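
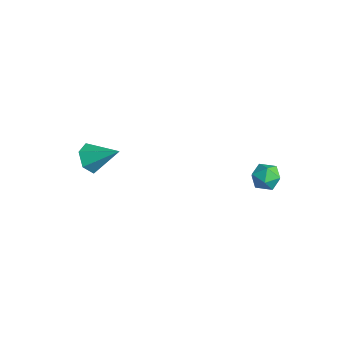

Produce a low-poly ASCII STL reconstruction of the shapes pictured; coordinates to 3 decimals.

solid 
facet normal -0.740 0.606 0.293
outer loop
vertex 2.662 2.358 2.788
vertex 2.608 1.945 3.506
vertex 3.117 2.598 3.44
endloop
endfacet
facet normal -0.291 0.946 -0.145
outer loop
vertex 2.662 2.358 2.788
vertex 3.117 2.598 3.44
vertex 3.454 2.585 2.681
endloop
endfacet
facet normal -0.272 0.589 -0.761
outer loop
vertex 2.662 2.358 2.788
vertex 3.454 2.585 2.681
vertex 3.153 1.924 2.277
endloop
endfacet
facet normal -0.709 0.028 -0.705
outer loop
vertex 2.662 2.358 2.788
vertex 3.153 1.924 2.277
vertex 2.63 1.528 2.787
endloop
endfacet
facet normal -0.998 0.039 -0.053
outer loop
vertex 2.662 2.358 2.788
vertex 2.63 1.528 2.787
vertex 2.608 1.945 3.506
endloop
endfacet
facet normal 0.361 0.921 0.144
outer loop
vertex 3.454 2.585 2.681
vertex 3.117 2.598 3.44
vertex 3.89 2.312 3.333
endloop
endfacet
facet normal -0.365 0.371 0.854
outer loop
vertex 3.117 2.598 3.44
vertex 2.608 1.945 3.506
vertex 3.367 1.916 3.843
endloop
endfacet
facet normal -0.783 -0.548 0.294
outer loop
vertex 2.608 1.945 3.506
vertex 2.63 1.528 2.787
vertex 3.066 1.255 3.439
endloop
endfacet
facet normal -0.315 -0.566 -0.762
outer loop
vertex 2.63 1.528 2.787
vertex 3.153 1.924 2.277
vertex 3.403 1.242 2.68
endloop
endfacet
facet normal 0.392 0.343 -0.854
outer loop
vertex 3.153 1.924 2.277
vertex 3.454 2.585 2.681
vertex 3.912 1.895 2.614
endloop
endfacet
facet normal 0.709 -0.028 0.705
outer loop
vertex 3.858 1.482 3.332
vertex 3.89 2.312 3.333
vertex 3.367 1.916 3.843
endloop
endfacet
facet normal 0.272 -0.589 0.761
outer loop
vertex 3.858 1.482 3.332
vertex 3.367 1.916 3.843
vertex 3.066 1.255 3.439
endloop
endfacet
facet normal 0.291 -0.946 0.145
outer loop
vertex 3.858 1.482 3.332
vertex 3.066 1.255 3.439
vertex 3.403 1.242 2.68
endloop
endfacet
facet normal 0.740 -0.606 -0.293
outer loop
vertex 3.858 1.482 3.332
vertex 3.403 1.242 2.68
vertex 3.912 1.895 2.614
endloop
endfacet
facet normal 0.998 -0.039 0.053
outer loop
vertex 3.858 1.482 3.332
vertex 3.912 1.895 2.614
vertex 3.89 2.312 3.333
endloop
endfacet
facet normal 0.315 0.566 0.762
outer loop
vertex 3.367 1.916 3.843
vertex 3.89 2.312 3.333
vertex 3.117 2.598 3.44
endloop
endfacet
facet normal -0.392 -0.343 0.854
outer loop
vertex 3.066 1.255 3.439
vertex 3.367 1.916 3.843
vertex 2.608 1.945 3.506
endloop
endfacet
facet normal -0.361 -0.921 -0.144
outer loop
vertex 3.403 1.242 2.68
vertex 3.066 1.255 3.439
vertex 2.63 1.528 2.787
endloop
endfacet
facet normal 0.365 -0.371 -0.854
outer loop
vertex 3.912 1.895 2.614
vertex 3.403 1.242 2.68
vertex 3.153 1.924 2.277
endloop
endfacet
facet normal 0.783 0.548 -0.294
outer loop
vertex 3.89 2.312 3.333
vertex 3.912 1.895 2.614
vertex 3.454 2.585 2.681
endloop
endfacet
facet normal -0.604 -0.589 -0.537
outer loop
vertex -2.967 -4.669 1.72
vertex -3.532 -3.979 1.599
vertex -2.867 -4.124 1.01
endloop
endfacet
facet normal 0.963 -0.262 -0.065
outer loop
vertex -2.967 -4.669 1.72
vertex -2.867 -4.124 1.01
vertex -2.428 -2.901 2.581
endloop
endfacet
facet normal -0.604 -0.589 -0.537
outer loop
vertex -2.867 -4.124 1.01
vertex -3.532 -3.979 1.599
vertex -3.432 -3.435 0.889
endloop
endfacet
facet normal 0.688 0.467 -0.556
outer loop
vertex -2.867 -4.124 1.01
vertex -3.432 -3.435 0.889
vertex -2.428 -2.901 2.581
endloop
endfacet
facet normal -0.603 -0.590 -0.537
outer loop
vertex -3.432 -3.435 0.889
vertex -3.532 -3.979 1.599
vertex -4.098 -3.29 1.477
endloop
endfacet
facet normal -0.038 0.959 -0.280
outer loop
vertex -3.432 -3.435 0.889
vertex -4.098 -3.29 1.477
vertex -2.428 -2.901 2.581
endloop
endfacet
facet normal -0.603 -0.590 -0.537
outer loop
vertex -4.098 -3.29 1.477
vertex -3.532 -3.979 1.599
vertex -4.198 -3.834 2.187
endloop
endfacet
facet normal -0.490 0.724 0.486
outer loop
vertex -4.098 -3.29 1.477
vertex -4.198 -3.834 2.187
vertex -2.428 -2.901 2.581
endloop
endfacet
facet normal -0.603 -0.589 -0.538
outer loop
vertex -4.198 -3.834 2.187
vertex -3.532 -3.979 1.599
vertex -3.632 -4.524 2.308
endloop
endfacet
facet normal -0.215 -0.005 0.977
outer loop
vertex -4.198 -3.834 2.187
vertex -3.632 -4.524 2.308
vertex -2.428 -2.901 2.581
endloop
endfacet
facet normal -0.604 -0.589 -0.538
outer loop
vertex -3.632 -4.524 2.308
vertex -3.532 -3.979 1.599
vertex -2.967 -4.669 1.72
endloop
endfacet
facet normal 0.511 -0.497 0.701
outer loop
vertex -3.632 -4.524 2.308
vertex -2.967 -4.669 1.72
vertex -2.428 -2.901 2.581
endloop
endfacet

endsolid


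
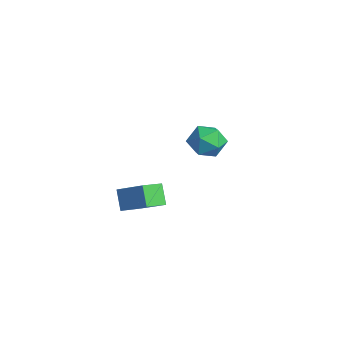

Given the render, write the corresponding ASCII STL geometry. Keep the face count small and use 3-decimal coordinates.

solid 
facet normal -0.846 0.508 -0.162
outer loop
vertex -3.483 2.454 2.123
vertex -3.959 1.818 2.617
vertex -3.593 2.565 3.046
endloop
endfacet
facet normal -0.285 0.947 -0.148
outer loop
vertex -3.483 2.454 2.123
vertex -3.593 2.565 3.046
vertex -2.767 2.751 2.648
endloop
endfacet
facet normal 0.173 0.737 -0.653
outer loop
vertex -3.483 2.454 2.123
vertex -2.767 2.751 2.648
vertex -2.622 2.119 1.973
endloop
endfacet
facet normal -0.106 0.167 -0.980
outer loop
vertex -3.483 2.454 2.123
vertex -2.622 2.119 1.973
vertex -3.359 1.542 1.954
endloop
endfacet
facet normal -0.736 0.025 -0.677
outer loop
vertex -3.483 2.454 2.123
vertex -3.359 1.542 1.954
vertex -3.959 1.818 2.617
endloop
endfacet
facet normal 0.037 0.874 0.485
outer loop
vertex -2.767 2.751 2.648
vertex -3.593 2.565 3.046
vertex -2.801 2.298 3.466
endloop
endfacet
facet normal -0.872 0.162 0.461
outer loop
vertex -3.593 2.565 3.046
vertex -3.959 1.818 2.617
vertex -3.538 1.721 3.447
endloop
endfacet
facet normal -0.694 -0.617 -0.371
outer loop
vertex -3.959 1.818 2.617
vertex -3.359 1.542 1.954
vertex -3.393 1.089 2.772
endloop
endfacet
facet normal 0.326 -0.388 -0.862
outer loop
vertex -3.359 1.542 1.954
vertex -2.622 2.119 1.973
vertex -2.567 1.275 2.374
endloop
endfacet
facet normal 0.778 0.533 -0.332
outer loop
vertex -2.622 2.119 1.973
vertex -2.767 2.751 2.648
vertex -2.201 2.022 2.803
endloop
endfacet
facet normal 0.106 -0.167 0.980
outer loop
vertex -2.677 1.386 3.297
vertex -2.801 2.298 3.466
vertex -3.538 1.721 3.447
endloop
endfacet
facet normal -0.173 -0.737 0.653
outer loop
vertex -2.677 1.386 3.297
vertex -3.538 1.721 3.447
vertex -3.393 1.089 2.772
endloop
endfacet
facet normal 0.285 -0.947 0.148
outer loop
vertex -2.677 1.386 3.297
vertex -3.393 1.089 2.772
vertex -2.567 1.275 2.374
endloop
endfacet
facet normal 0.846 -0.508 0.162
outer loop
vertex -2.677 1.386 3.297
vertex -2.567 1.275 2.374
vertex -2.201 2.022 2.803
endloop
endfacet
facet normal 0.736 -0.025 0.677
outer loop
vertex -2.677 1.386 3.297
vertex -2.201 2.022 2.803
vertex -2.801 2.298 3.466
endloop
endfacet
facet normal -0.326 0.388 0.862
outer loop
vertex -3.538 1.721 3.447
vertex -2.801 2.298 3.466
vertex -3.593 2.565 3.046
endloop
endfacet
facet normal -0.778 -0.533 0.332
outer loop
vertex -3.393 1.089 2.772
vertex -3.538 1.721 3.447
vertex -3.959 1.818 2.617
endloop
endfacet
facet normal -0.037 -0.874 -0.485
outer loop
vertex -2.567 1.275 2.374
vertex -3.393 1.089 2.772
vertex -3.359 1.542 1.954
endloop
endfacet
facet normal 0.872 -0.162 -0.461
outer loop
vertex -2.201 2.022 2.803
vertex -2.567 1.275 2.374
vertex -2.622 2.119 1.973
endloop
endfacet
facet normal 0.694 0.617 0.371
outer loop
vertex -2.801 2.298 3.466
vertex -2.201 2.022 2.803
vertex -2.767 2.751 2.648
endloop
endfacet
facet normal -0.613 0.124 0.780
outer loop
vertex 0.607 -3.888 3.902
vertex 1.725 -3.291 4.686
vertex 0.35 -2.944 3.55
endloop
endfacet
facet normal -0.750 -0.400 -0.526
outer loop
vertex 0.975 -3.069 2.754
vertex 0.607 -3.888 3.902
vertex 0.35 -2.944 3.55
endloop
endfacet
facet normal -0.613 0.123 0.780
outer loop
vertex 0.35 -2.944 3.55
vertex 1.725 -3.291 4.686
vertex 1.467 -2.347 4.334
endloop
endfacet
facet normal -0.248 0.908 -0.338
outer loop
vertex 1.467 -2.347 4.334
vertex 0.975 -3.069 2.754
vertex 0.35 -2.944 3.55
endloop
endfacet
facet normal 0.248 -0.908 0.337
outer loop
vertex 0.607 -3.888 3.902
vertex 2.35 -3.416 3.89
vertex 1.725 -3.291 4.686
endloop
endfacet
facet normal -0.750 -0.401 -0.526
outer loop
vertex 1.233 -4.013 3.106
vertex 0.607 -3.888 3.902
vertex 0.975 -3.069 2.754
endloop
endfacet
facet normal 0.248 -0.908 0.338
outer loop
vertex 1.233 -4.013 3.106
vertex 2.35 -3.416 3.89
vertex 0.607 -3.888 3.902
endloop
endfacet
facet normal 0.750 0.401 0.526
outer loop
vertex 1.725 -3.291 4.686
vertex 2.35 -3.416 3.89
vertex 1.467 -2.347 4.334
endloop
endfacet
facet normal -0.248 0.908 -0.338
outer loop
vertex 2.093 -2.472 3.538
vertex 0.975 -3.069 2.754
vertex 1.467 -2.347 4.334
endloop
endfacet
facet normal 0.750 0.401 0.527
outer loop
vertex 1.467 -2.347 4.334
vertex 2.35 -3.416 3.89
vertex 2.093 -2.472 3.538
endloop
endfacet
facet normal 0.613 -0.123 -0.780
outer loop
vertex 2.093 -2.472 3.538
vertex 1.233 -4.013 3.106
vertex 0.975 -3.069 2.754
endloop
endfacet
facet normal 0.614 -0.124 -0.780
outer loop
vertex 2.35 -3.416 3.89
vertex 1.233 -4.013 3.106
vertex 2.093 -2.472 3.538
endloop
endfacet

endsolid


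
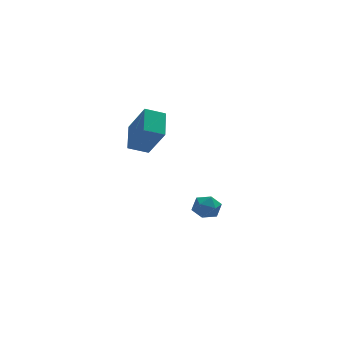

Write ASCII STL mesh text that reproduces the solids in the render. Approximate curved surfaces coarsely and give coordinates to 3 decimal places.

solid 
facet normal -0.315 0.498 -0.808
outer loop
vertex -4.355 1.585 2.189
vertex -4.037 3.102 3.001
vertex -3.266 1.584 1.763
endloop
endfacet
facet normal -0.182 -0.867 -0.464
outer loop
vertex -2.603 0.538 3.459
vertex -4.355 1.585 2.189
vertex -3.266 1.584 1.763
endloop
endfacet
facet normal -0.316 0.498 -0.808
outer loop
vertex -3.266 1.584 1.763
vertex -4.037 3.102 3.001
vertex -2.948 3.102 2.575
endloop
endfacet
facet normal 0.931 -0.000 -0.364
outer loop
vertex -2.948 3.102 2.575
vertex -2.603 0.538 3.459
vertex -3.266 1.584 1.763
endloop
endfacet
facet normal -0.931 0.000 0.364
outer loop
vertex -4.355 1.585 2.189
vertex -3.374 2.056 4.697
vertex -4.037 3.102 3.001
endloop
endfacet
facet normal -0.182 -0.867 -0.464
outer loop
vertex -3.692 0.538 3.885
vertex -4.355 1.585 2.189
vertex -2.603 0.538 3.459
endloop
endfacet
facet normal -0.931 0.000 0.364
outer loop
vertex -3.692 0.538 3.885
vertex -3.374 2.056 4.697
vertex -4.355 1.585 2.189
endloop
endfacet
facet normal 0.181 0.867 0.464
outer loop
vertex -4.037 3.102 3.001
vertex -3.374 2.056 4.697
vertex -2.948 3.102 2.575
endloop
endfacet
facet normal 0.931 -0.000 -0.364
outer loop
vertex -2.285 2.055 4.271
vertex -2.603 0.538 3.459
vertex -2.948 3.102 2.575
endloop
endfacet
facet normal 0.182 0.867 0.464
outer loop
vertex -2.948 3.102 2.575
vertex -3.374 2.056 4.697
vertex -2.285 2.055 4.271
endloop
endfacet
facet normal 0.316 -0.498 0.807
outer loop
vertex -2.285 2.055 4.271
vertex -3.692 0.538 3.885
vertex -2.603 0.538 3.459
endloop
endfacet
facet normal 0.315 -0.498 0.808
outer loop
vertex -3.374 2.056 4.697
vertex -3.692 0.538 3.885
vertex -2.285 2.055 4.271
endloop
endfacet
facet normal -0.812 0.578 0.078
outer loop
vertex -0.289 3.533 -3.399
vertex -0.778 2.831 -3.292
vertex -0.432 3.225 -2.607
endloop
endfacet
facet normal -0.233 0.920 0.316
outer loop
vertex -0.289 3.533 -3.399
vertex -0.432 3.225 -2.607
vertex 0.355 3.5 -2.827
endloop
endfacet
facet normal 0.241 0.946 -0.217
outer loop
vertex -0.289 3.533 -3.399
vertex 0.355 3.5 -2.827
vertex 0.495 3.276 -3.647
endloop
endfacet
facet normal -0.044 0.621 -0.783
outer loop
vertex -0.289 3.533 -3.399
vertex 0.495 3.276 -3.647
vertex -0.204 2.863 -3.935
endloop
endfacet
facet normal -0.696 0.393 -0.601
outer loop
vertex -0.289 3.533 -3.399
vertex -0.204 2.863 -3.935
vertex -0.778 2.831 -3.292
endloop
endfacet
facet normal 0.050 0.533 0.844
outer loop
vertex 0.355 3.5 -2.827
vertex -0.432 3.225 -2.607
vertex 0.264 2.777 -2.365
endloop
endfacet
facet normal -0.887 -0.022 0.461
outer loop
vertex -0.432 3.225 -2.607
vertex -0.778 2.831 -3.292
vertex -0.435 2.364 -2.653
endloop
endfacet
facet normal -0.699 -0.321 -0.640
outer loop
vertex -0.778 2.831 -3.292
vertex -0.204 2.863 -3.935
vertex -0.295 2.14 -3.473
endloop
endfacet
facet normal 0.356 0.049 -0.933
outer loop
vertex -0.204 2.863 -3.935
vertex 0.495 3.276 -3.647
vertex 0.492 2.415 -3.693
endloop
endfacet
facet normal 0.817 0.576 -0.018
outer loop
vertex 0.495 3.276 -3.647
vertex 0.355 3.5 -2.827
vertex 0.838 2.809 -3.008
endloop
endfacet
facet normal 0.044 -0.621 0.783
outer loop
vertex 0.349 2.107 -2.901
vertex 0.264 2.777 -2.365
vertex -0.435 2.364 -2.653
endloop
endfacet
facet normal -0.241 -0.946 0.217
outer loop
vertex 0.349 2.107 -2.901
vertex -0.435 2.364 -2.653
vertex -0.295 2.14 -3.473
endloop
endfacet
facet normal 0.233 -0.920 -0.316
outer loop
vertex 0.349 2.107 -2.901
vertex -0.295 2.14 -3.473
vertex 0.492 2.415 -3.693
endloop
endfacet
facet normal 0.812 -0.578 -0.078
outer loop
vertex 0.349 2.107 -2.901
vertex 0.492 2.415 -3.693
vertex 0.838 2.809 -3.008
endloop
endfacet
facet normal 0.696 -0.393 0.601
outer loop
vertex 0.349 2.107 -2.901
vertex 0.838 2.809 -3.008
vertex 0.264 2.777 -2.365
endloop
endfacet
facet normal -0.356 -0.049 0.933
outer loop
vertex -0.435 2.364 -2.653
vertex 0.264 2.777 -2.365
vertex -0.432 3.225 -2.607
endloop
endfacet
facet normal -0.817 -0.576 0.018
outer loop
vertex -0.295 2.14 -3.473
vertex -0.435 2.364 -2.653
vertex -0.778 2.831 -3.292
endloop
endfacet
facet normal -0.050 -0.533 -0.844
outer loop
vertex 0.492 2.415 -3.693
vertex -0.295 2.14 -3.473
vertex -0.204 2.863 -3.935
endloop
endfacet
facet normal 0.887 0.022 -0.461
outer loop
vertex 0.838 2.809 -3.008
vertex 0.492 2.415 -3.693
vertex 0.495 3.276 -3.647
endloop
endfacet
facet normal 0.699 0.321 0.640
outer loop
vertex 0.264 2.777 -2.365
vertex 0.838 2.809 -3.008
vertex 0.355 3.5 -2.827
endloop
endfacet

endsolid


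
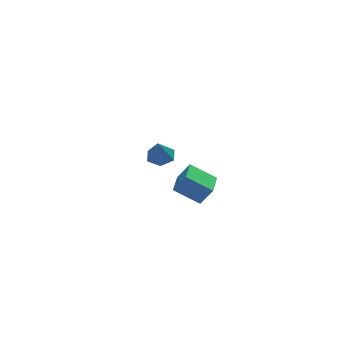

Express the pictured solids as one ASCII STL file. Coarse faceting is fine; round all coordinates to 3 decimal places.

solid 
facet normal 0.210 0.329 -0.921
outer loop
vertex 3.869 4.189 0.946
vertex 2.972 4.06 0.695
vertex 3.246 4.885 1.052
endloop
endfacet
facet normal 0.550 0.379 0.744
outer loop
vertex 3.869 4.189 0.946
vertex 3.246 4.885 1.052
vertex 2.628 3.52 2.205
endloop
endfacet
facet normal 0.211 0.328 -0.921
outer loop
vertex 3.246 4.885 1.052
vertex 2.972 4.06 0.695
vertex 2.35 4.756 0.801
endloop
endfacet
facet normal -0.286 0.691 0.664
outer loop
vertex 3.246 4.885 1.052
vertex 2.35 4.756 0.801
vertex 2.628 3.52 2.205
endloop
endfacet
facet normal 0.211 0.328 -0.921
outer loop
vertex 2.35 4.756 0.801
vertex 2.972 4.06 0.695
vertex 2.076 3.931 0.444
endloop
endfacet
facet normal -0.929 0.166 0.330
outer loop
vertex 2.35 4.756 0.801
vertex 2.076 3.931 0.444
vertex 2.628 3.52 2.205
endloop
endfacet
facet normal 0.211 0.328 -0.921
outer loop
vertex 2.076 3.931 0.444
vertex 2.972 4.06 0.695
vertex 2.698 3.234 0.338
endloop
endfacet
facet normal -0.738 -0.670 0.075
outer loop
vertex 2.076 3.931 0.444
vertex 2.698 3.234 0.338
vertex 2.628 3.52 2.205
endloop
endfacet
facet normal 0.210 0.328 -0.921
outer loop
vertex 2.698 3.234 0.338
vertex 2.972 4.06 0.695
vertex 3.595 3.364 0.589
endloop
endfacet
facet normal 0.099 -0.983 0.154
outer loop
vertex 2.698 3.234 0.338
vertex 3.595 3.364 0.589
vertex 2.628 3.52 2.205
endloop
endfacet
facet normal 0.210 0.329 -0.921
outer loop
vertex 3.595 3.364 0.589
vertex 2.972 4.06 0.695
vertex 3.869 4.189 0.946
endloop
endfacet
facet normal 0.743 -0.458 0.489
outer loop
vertex 3.595 3.364 0.589
vertex 3.869 4.189 0.946
vertex 2.628 3.52 2.205
endloop
endfacet
facet normal -0.493 0.202 -0.846
outer loop
vertex 1.302 -3.985 3.277
vertex 2.022 -2.479 3.218
vertex 2.693 -4.688 2.299
endloop
endfacet
facet normal -0.431 -0.902 0.035
outer loop
vertex 3.358 -4.961 3.442
vertex 1.302 -3.985 3.277
vertex 2.693 -4.688 2.299
endloop
endfacet
facet normal -0.493 0.202 -0.846
outer loop
vertex 2.693 -4.688 2.299
vertex 2.022 -2.479 3.218
vertex 3.413 -3.182 2.24
endloop
endfacet
facet normal 0.756 -0.382 -0.531
outer loop
vertex 3.413 -3.182 2.24
vertex 3.358 -4.961 3.442
vertex 2.693 -4.688 2.299
endloop
endfacet
facet normal -0.756 0.382 0.531
outer loop
vertex 1.302 -3.985 3.277
vertex 2.687 -2.752 4.361
vertex 2.022 -2.479 3.218
endloop
endfacet
facet normal -0.431 -0.902 0.035
outer loop
vertex 1.967 -4.258 4.42
vertex 1.302 -3.985 3.277
vertex 3.358 -4.961 3.442
endloop
endfacet
facet normal -0.756 0.382 0.531
outer loop
vertex 1.967 -4.258 4.42
vertex 2.687 -2.752 4.361
vertex 1.302 -3.985 3.277
endloop
endfacet
facet normal 0.431 0.902 -0.035
outer loop
vertex 2.022 -2.479 3.218
vertex 2.687 -2.752 4.361
vertex 3.413 -3.182 2.24
endloop
endfacet
facet normal 0.756 -0.382 -0.531
outer loop
vertex 4.078 -3.455 3.383
vertex 3.358 -4.961 3.442
vertex 3.413 -3.182 2.24
endloop
endfacet
facet normal 0.431 0.902 -0.035
outer loop
vertex 3.413 -3.182 2.24
vertex 2.687 -2.752 4.361
vertex 4.078 -3.455 3.383
endloop
endfacet
facet normal 0.493 -0.202 0.846
outer loop
vertex 4.078 -3.455 3.383
vertex 1.967 -4.258 4.42
vertex 3.358 -4.961 3.442
endloop
endfacet
facet normal 0.493 -0.202 0.846
outer loop
vertex 2.687 -2.752 4.361
vertex 1.967 -4.258 4.42
vertex 4.078 -3.455 3.383
endloop
endfacet

endsolid


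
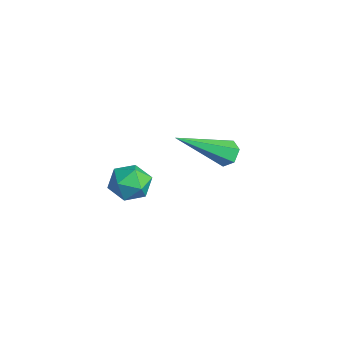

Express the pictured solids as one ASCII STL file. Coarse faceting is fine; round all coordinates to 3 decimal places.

solid 
facet normal -0.011 0.812 -0.584
outer loop
vertex -0.934 2.49 -3.145
vertex -1.223 2.242 -3.484
vertex -1.442 2.509 -3.109
endloop
endfacet
facet normal 0.080 0.413 0.907
outer loop
vertex -0.934 2.49 -3.145
vertex -1.442 2.509 -3.109
vertex -1.197 0.458 -2.196
endloop
endfacet
facet normal -0.012 0.811 -0.585
outer loop
vertex -1.442 2.509 -3.109
vertex -1.223 2.242 -3.484
vertex -1.731 2.261 -3.447
endloop
endfacet
facet normal -0.805 0.158 0.572
outer loop
vertex -1.442 2.509 -3.109
vertex -1.731 2.261 -3.447
vertex -1.197 0.458 -2.196
endloop
endfacet
facet normal -0.012 0.810 -0.586
outer loop
vertex -1.731 2.261 -3.447
vertex -1.223 2.242 -3.484
vertex -1.512 1.993 -3.822
endloop
endfacet
facet normal -0.883 -0.414 -0.220
outer loop
vertex -1.731 2.261 -3.447
vertex -1.512 1.993 -3.822
vertex -1.197 0.458 -2.196
endloop
endfacet
facet normal -0.012 0.810 -0.586
outer loop
vertex -1.512 1.993 -3.822
vertex -1.223 2.242 -3.484
vertex -1.004 1.974 -3.859
endloop
endfacet
facet normal -0.077 -0.732 -0.677
outer loop
vertex -1.512 1.993 -3.822
vertex -1.004 1.974 -3.859
vertex -1.197 0.458 -2.196
endloop
endfacet
facet normal -0.011 0.810 -0.586
outer loop
vertex -1.004 1.974 -3.859
vertex -1.223 2.242 -3.484
vertex -0.715 2.223 -3.52
endloop
endfacet
facet normal 0.810 -0.477 -0.341
outer loop
vertex -1.004 1.974 -3.859
vertex -0.715 2.223 -3.52
vertex -1.197 0.458 -2.196
endloop
endfacet
facet normal -0.011 0.812 -0.584
outer loop
vertex -0.715 2.223 -3.52
vertex -1.223 2.242 -3.484
vertex -0.934 2.49 -3.145
endloop
endfacet
facet normal 0.888 0.095 0.450
outer loop
vertex -0.715 2.223 -3.52
vertex -0.934 2.49 -3.145
vertex -1.197 0.458 -2.196
endloop
endfacet
facet normal -0.885 0.455 -0.096
outer loop
vertex 0.736 -1.361 -2.244
vertex 0.409 -1.961 -2.07
vertex 0.591 -1.501 -1.569
endloop
endfacet
facet normal -0.382 0.918 0.108
outer loop
vertex 0.736 -1.361 -2.244
vertex 0.591 -1.501 -1.569
vertex 1.214 -1.221 -1.746
endloop
endfacet
facet normal 0.135 0.913 -0.386
outer loop
vertex 0.736 -1.361 -2.244
vertex 1.214 -1.221 -1.746
vertex 1.416 -1.509 -2.356
endloop
endfacet
facet normal -0.050 0.447 -0.893
outer loop
vertex 0.736 -1.361 -2.244
vertex 1.416 -1.509 -2.356
vertex 0.918 -1.966 -2.557
endloop
endfacet
facet normal -0.681 0.164 -0.714
outer loop
vertex 0.736 -1.361 -2.244
vertex 0.918 -1.966 -2.557
vertex 0.409 -1.961 -2.07
endloop
endfacet
facet normal -0.103 0.685 0.721
outer loop
vertex 1.214 -1.221 -1.746
vertex 0.591 -1.501 -1.569
vertex 1.182 -1.734 -1.263
endloop
endfacet
facet normal -0.918 -0.064 0.392
outer loop
vertex 0.591 -1.501 -1.569
vertex 0.409 -1.961 -2.07
vertex 0.684 -2.191 -1.464
endloop
endfacet
facet normal -0.587 -0.535 -0.608
outer loop
vertex 0.409 -1.961 -2.07
vertex 0.918 -1.966 -2.557
vertex 0.886 -2.479 -2.074
endloop
endfacet
facet normal 0.434 -0.078 -0.898
outer loop
vertex 0.918 -1.966 -2.557
vertex 1.416 -1.509 -2.356
vertex 1.509 -2.199 -2.251
endloop
endfacet
facet normal 0.733 0.676 -0.076
outer loop
vertex 1.416 -1.509 -2.356
vertex 1.214 -1.221 -1.746
vertex 1.691 -1.739 -1.75
endloop
endfacet
facet normal 0.050 -0.447 0.893
outer loop
vertex 1.364 -2.339 -1.576
vertex 1.182 -1.734 -1.263
vertex 0.684 -2.191 -1.464
endloop
endfacet
facet normal -0.135 -0.913 0.386
outer loop
vertex 1.364 -2.339 -1.576
vertex 0.684 -2.191 -1.464
vertex 0.886 -2.479 -2.074
endloop
endfacet
facet normal 0.382 -0.918 -0.108
outer loop
vertex 1.364 -2.339 -1.576
vertex 0.886 -2.479 -2.074
vertex 1.509 -2.199 -2.251
endloop
endfacet
facet normal 0.885 -0.455 0.096
outer loop
vertex 1.364 -2.339 -1.576
vertex 1.509 -2.199 -2.251
vertex 1.691 -1.739 -1.75
endloop
endfacet
facet normal 0.681 -0.164 0.714
outer loop
vertex 1.364 -2.339 -1.576
vertex 1.691 -1.739 -1.75
vertex 1.182 -1.734 -1.263
endloop
endfacet
facet normal -0.434 0.078 0.898
outer loop
vertex 0.684 -2.191 -1.464
vertex 1.182 -1.734 -1.263
vertex 0.591 -1.501 -1.569
endloop
endfacet
facet normal -0.733 -0.676 0.076
outer loop
vertex 0.886 -2.479 -2.074
vertex 0.684 -2.191 -1.464
vertex 0.409 -1.961 -2.07
endloop
endfacet
facet normal 0.103 -0.685 -0.721
outer loop
vertex 1.509 -2.199 -2.251
vertex 0.886 -2.479 -2.074
vertex 0.918 -1.966 -2.557
endloop
endfacet
facet normal 0.918 0.064 -0.392
outer loop
vertex 1.691 -1.739 -1.75
vertex 1.509 -2.199 -2.251
vertex 1.416 -1.509 -2.356
endloop
endfacet
facet normal 0.587 0.535 0.608
outer loop
vertex 1.182 -1.734 -1.263
vertex 1.691 -1.739 -1.75
vertex 1.214 -1.221 -1.746
endloop
endfacet

endsolid


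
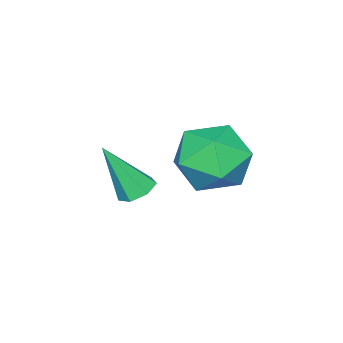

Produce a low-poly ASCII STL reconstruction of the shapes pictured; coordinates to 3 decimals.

solid 
facet normal -0.796 0.470 0.382
outer loop
vertex -1.257 0.163 2.912
vertex -1.983 -0.573 2.306
vertex -1.623 -0.863 3.412
endloop
endfacet
facet normal -0.244 0.494 0.835
outer loop
vertex -1.257 0.163 2.912
vertex -1.623 -0.863 3.412
vertex -0.484 -0.509 3.535
endloop
endfacet
facet normal 0.301 0.811 0.501
outer loop
vertex -1.257 0.163 2.912
vertex -0.484 -0.509 3.535
vertex -0.141 -0.0 2.505
endloop
endfacet
facet normal 0.086 0.984 -0.157
outer loop
vertex -1.257 0.163 2.912
vertex -0.141 -0.0 2.505
vertex -1.067 -0.04 1.746
endloop
endfacet
facet normal -0.591 0.773 -0.231
outer loop
vertex -1.257 0.163 2.912
vertex -1.067 -0.04 1.746
vertex -1.983 -0.573 2.306
endloop
endfacet
facet normal -0.051 -0.178 0.983
outer loop
vertex -0.484 -0.509 3.535
vertex -1.623 -0.863 3.412
vertex -0.733 -1.66 3.314
endloop
endfacet
facet normal -0.944 -0.216 0.251
outer loop
vertex -1.623 -0.863 3.412
vertex -1.983 -0.573 2.306
vertex -1.659 -1.7 2.555
endloop
endfacet
facet normal -0.613 0.275 -0.741
outer loop
vertex -1.983 -0.573 2.306
vertex -1.067 -0.04 1.746
vertex -1.316 -1.191 1.525
endloop
endfacet
facet normal 0.483 0.616 -0.622
outer loop
vertex -1.067 -0.04 1.746
vertex -0.141 -0.0 2.505
vertex -0.177 -0.837 1.648
endloop
endfacet
facet normal 0.831 0.337 0.443
outer loop
vertex -0.141 -0.0 2.505
vertex -0.484 -0.509 3.535
vertex 0.183 -1.127 2.754
endloop
endfacet
facet normal -0.086 -0.984 0.157
outer loop
vertex -0.543 -1.863 2.148
vertex -0.733 -1.66 3.314
vertex -1.659 -1.7 2.555
endloop
endfacet
facet normal -0.301 -0.811 -0.501
outer loop
vertex -0.543 -1.863 2.148
vertex -1.659 -1.7 2.555
vertex -1.316 -1.191 1.525
endloop
endfacet
facet normal 0.244 -0.494 -0.835
outer loop
vertex -0.543 -1.863 2.148
vertex -1.316 -1.191 1.525
vertex -0.177 -0.837 1.648
endloop
endfacet
facet normal 0.796 -0.470 -0.382
outer loop
vertex -0.543 -1.863 2.148
vertex -0.177 -0.837 1.648
vertex 0.183 -1.127 2.754
endloop
endfacet
facet normal 0.591 -0.773 0.231
outer loop
vertex -0.543 -1.863 2.148
vertex 0.183 -1.127 2.754
vertex -0.733 -1.66 3.314
endloop
endfacet
facet normal -0.483 -0.616 0.622
outer loop
vertex -1.659 -1.7 2.555
vertex -0.733 -1.66 3.314
vertex -1.623 -0.863 3.412
endloop
endfacet
facet normal -0.831 -0.337 -0.443
outer loop
vertex -1.316 -1.191 1.525
vertex -1.659 -1.7 2.555
vertex -1.983 -0.573 2.306
endloop
endfacet
facet normal 0.051 0.178 -0.983
outer loop
vertex -0.177 -0.837 1.648
vertex -1.316 -1.191 1.525
vertex -1.067 -0.04 1.746
endloop
endfacet
facet normal 0.944 0.216 -0.251
outer loop
vertex 0.183 -1.127 2.754
vertex -0.177 -0.837 1.648
vertex -0.141 -0.0 2.505
endloop
endfacet
facet normal 0.613 -0.275 0.741
outer loop
vertex -0.733 -1.66 3.314
vertex 0.183 -1.127 2.754
vertex -0.484 -0.509 3.535
endloop
endfacet
facet normal -0.267 0.420 -0.867
outer loop
vertex -0.427 -3.26 0.016
vertex -1.002 -3.481 0.086
vertex -0.77 -2.939 0.277
endloop
endfacet
facet normal 0.768 0.536 0.350
outer loop
vertex -0.427 -3.26 0.016
vertex -0.77 -2.939 0.277
vertex -0.498 -4.279 1.734
endloop
endfacet
facet normal -0.266 0.420 -0.868
outer loop
vertex -0.77 -2.939 0.277
vertex -1.002 -3.481 0.086
vertex -1.288 -3.025 0.394
endloop
endfacet
facet normal 0.030 0.738 0.674
outer loop
vertex -0.77 -2.939 0.277
vertex -1.288 -3.025 0.394
vertex -0.498 -4.279 1.734
endloop
endfacet
facet normal -0.264 0.420 -0.868
outer loop
vertex -1.288 -3.025 0.394
vertex -1.002 -3.481 0.086
vertex -1.591 -3.455 0.278
endloop
endfacet
facet normal -0.677 0.295 0.675
outer loop
vertex -1.288 -3.025 0.394
vertex -1.591 -3.455 0.278
vertex -0.498 -4.279 1.734
endloop
endfacet
facet normal -0.265 0.420 -0.868
outer loop
vertex -1.591 -3.455 0.278
vertex -1.002 -3.481 0.086
vertex -1.45 -3.904 0.018
endloop
endfacet
facet normal -0.815 -0.460 0.352
outer loop
vertex -1.591 -3.455 0.278
vertex -1.45 -3.904 0.018
vertex -0.498 -4.279 1.734
endloop
endfacet
facet normal -0.266 0.421 -0.867
outer loop
vertex -1.45 -3.904 0.018
vertex -1.002 -3.481 0.086
vertex -0.972 -4.035 -0.192
endloop
endfacet
facet normal -0.285 -0.957 -0.051
outer loop
vertex -1.45 -3.904 0.018
vertex -0.972 -4.035 -0.192
vertex -0.498 -4.279 1.734
endloop
endfacet
facet normal -0.265 0.421 -0.867
outer loop
vertex -0.972 -4.035 -0.192
vertex -1.002 -3.481 0.086
vertex -0.517 -3.748 -0.192
endloop
endfacet
facet normal 0.519 -0.823 -0.232
outer loop
vertex -0.972 -4.035 -0.192
vertex -0.517 -3.748 -0.192
vertex -0.498 -4.279 1.734
endloop
endfacet
facet normal -0.267 0.419 -0.868
outer loop
vertex -0.517 -3.748 -0.192
vertex -1.002 -3.481 0.086
vertex -0.427 -3.26 0.016
endloop
endfacet
facet normal 0.986 -0.159 -0.054
outer loop
vertex -0.517 -3.748 -0.192
vertex -0.427 -3.26 0.016
vertex -0.498 -4.279 1.734
endloop
endfacet

endsolid


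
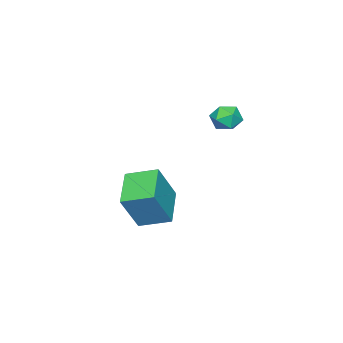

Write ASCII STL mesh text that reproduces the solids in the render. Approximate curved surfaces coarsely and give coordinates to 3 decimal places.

solid 
facet normal -0.803 0.563 0.196
outer loop
vertex 1.623 1.935 0.415
vertex 1.234 1.403 0.348
vertex 1.486 1.556 0.941
endloop
endfacet
facet normal -0.228 0.817 0.530
outer loop
vertex 1.623 1.935 0.415
vertex 1.486 1.556 0.941
vertex 2.1 1.786 0.85
endloop
endfacet
facet normal 0.268 0.963 0.036
outer loop
vertex 1.623 1.935 0.415
vertex 2.1 1.786 0.85
vertex 2.228 1.775 0.2
endloop
endfacet
facet normal -0.004 0.797 -0.603
outer loop
vertex 1.623 1.935 0.415
vertex 2.228 1.775 0.2
vertex 1.693 1.538 -0.11
endloop
endfacet
facet normal -0.665 0.550 -0.505
outer loop
vertex 1.623 1.935 0.415
vertex 1.693 1.538 -0.11
vertex 1.234 1.403 0.348
endloop
endfacet
facet normal 0.028 0.301 0.953
outer loop
vertex 2.1 1.786 0.85
vertex 1.486 1.556 0.941
vertex 2.007 1.162 1.05
endloop
endfacet
facet normal -0.904 -0.111 0.413
outer loop
vertex 1.486 1.556 0.941
vertex 1.234 1.403 0.348
vertex 1.472 0.925 0.74
endloop
endfacet
facet normal -0.681 -0.129 -0.721
outer loop
vertex 1.234 1.403 0.348
vertex 1.693 1.538 -0.11
vertex 1.6 0.914 0.09
endloop
endfacet
facet normal 0.390 0.272 -0.880
outer loop
vertex 1.693 1.538 -0.11
vertex 2.228 1.775 0.2
vertex 2.214 1.144 -0.001
endloop
endfacet
facet normal 0.828 0.539 0.154
outer loop
vertex 2.228 1.775 0.2
vertex 2.1 1.786 0.85
vertex 2.466 1.297 0.592
endloop
endfacet
facet normal 0.004 -0.797 0.603
outer loop
vertex 2.077 0.765 0.525
vertex 2.007 1.162 1.05
vertex 1.472 0.925 0.74
endloop
endfacet
facet normal -0.268 -0.963 -0.036
outer loop
vertex 2.077 0.765 0.525
vertex 1.472 0.925 0.74
vertex 1.6 0.914 0.09
endloop
endfacet
facet normal 0.228 -0.817 -0.530
outer loop
vertex 2.077 0.765 0.525
vertex 1.6 0.914 0.09
vertex 2.214 1.144 -0.001
endloop
endfacet
facet normal 0.803 -0.563 -0.196
outer loop
vertex 2.077 0.765 0.525
vertex 2.214 1.144 -0.001
vertex 2.466 1.297 0.592
endloop
endfacet
facet normal 0.665 -0.550 0.505
outer loop
vertex 2.077 0.765 0.525
vertex 2.466 1.297 0.592
vertex 2.007 1.162 1.05
endloop
endfacet
facet normal -0.390 -0.272 0.880
outer loop
vertex 1.472 0.925 0.74
vertex 2.007 1.162 1.05
vertex 1.486 1.556 0.941
endloop
endfacet
facet normal -0.828 -0.539 -0.154
outer loop
vertex 1.6 0.914 0.09
vertex 1.472 0.925 0.74
vertex 1.234 1.403 0.348
endloop
endfacet
facet normal -0.028 -0.301 -0.953
outer loop
vertex 2.214 1.144 -0.001
vertex 1.6 0.914 0.09
vertex 1.693 1.538 -0.11
endloop
endfacet
facet normal 0.904 0.111 -0.413
outer loop
vertex 2.466 1.297 0.592
vertex 2.214 1.144 -0.001
vertex 2.228 1.775 0.2
endloop
endfacet
facet normal 0.681 0.129 0.721
outer loop
vertex 2.007 1.162 1.05
vertex 2.466 1.297 0.592
vertex 2.1 1.786 0.85
endloop
endfacet
facet normal -0.817 -0.429 0.387
outer loop
vertex 3.257 -2.15 -2.812
vertex 2.817 -0.957 -2.419
vertex 2.391 -1.942 -4.411
endloop
endfacet
facet normal 0.330 -0.897 -0.295
outer loop
vertex 3.763 -1.223 -5.061
vertex 3.257 -2.15 -2.812
vertex 2.391 -1.942 -4.411
endloop
endfacet
facet normal -0.816 -0.429 0.387
outer loop
vertex 2.391 -1.942 -4.411
vertex 2.817 -0.957 -2.419
vertex 1.951 -0.75 -4.018
endloop
endfacet
facet normal -0.473 0.113 -0.874
outer loop
vertex 1.951 -0.75 -4.018
vertex 3.763 -1.223 -5.061
vertex 2.391 -1.942 -4.411
endloop
endfacet
facet normal 0.473 -0.113 0.874
outer loop
vertex 3.257 -2.15 -2.812
vertex 4.189 -0.238 -3.069
vertex 2.817 -0.957 -2.419
endloop
endfacet
facet normal 0.331 -0.896 -0.295
outer loop
vertex 4.629 -1.43 -3.462
vertex 3.257 -2.15 -2.812
vertex 3.763 -1.223 -5.061
endloop
endfacet
facet normal 0.473 -0.113 0.874
outer loop
vertex 4.629 -1.43 -3.462
vertex 4.189 -0.238 -3.069
vertex 3.257 -2.15 -2.812
endloop
endfacet
facet normal -0.330 0.897 0.295
outer loop
vertex 2.817 -0.957 -2.419
vertex 4.189 -0.238 -3.069
vertex 1.951 -0.75 -4.018
endloop
endfacet
facet normal -0.473 0.113 -0.874
outer loop
vertex 3.323 -0.03 -4.668
vertex 3.763 -1.223 -5.061
vertex 1.951 -0.75 -4.018
endloop
endfacet
facet normal -0.330 0.896 0.296
outer loop
vertex 1.951 -0.75 -4.018
vertex 4.189 -0.238 -3.069
vertex 3.323 -0.03 -4.668
endloop
endfacet
facet normal 0.817 0.429 -0.387
outer loop
vertex 3.323 -0.03 -4.668
vertex 4.629 -1.43 -3.462
vertex 3.763 -1.223 -5.061
endloop
endfacet
facet normal 0.817 0.429 -0.386
outer loop
vertex 4.189 -0.238 -3.069
vertex 4.629 -1.43 -3.462
vertex 3.323 -0.03 -4.668
endloop
endfacet

endsolid


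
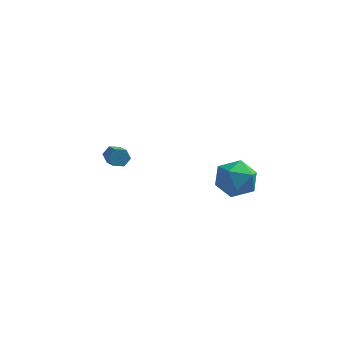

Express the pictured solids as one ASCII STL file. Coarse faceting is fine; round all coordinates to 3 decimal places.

solid 
facet normal -0.398 0.690 0.604
outer loop
vertex 2.934 -1.344 0.912
vertex 2.216 -2.222 1.442
vertex 3.35 -1.976 1.909
endloop
endfacet
facet normal 0.273 0.860 0.431
outer loop
vertex 2.934 -1.344 0.912
vertex 3.35 -1.976 1.909
vertex 4.12 -1.74 0.951
endloop
endfacet
facet normal 0.312 0.908 -0.280
outer loop
vertex 2.934 -1.344 0.912
vertex 4.12 -1.74 0.951
vertex 3.461 -1.84 -0.108
endloop
endfacet
facet normal -0.335 0.767 -0.546
outer loop
vertex 2.934 -1.344 0.912
vertex 3.461 -1.84 -0.108
vertex 2.285 -2.138 0.195
endloop
endfacet
facet normal -0.774 0.633 -0.000
outer loop
vertex 2.934 -1.344 0.912
vertex 2.285 -2.138 0.195
vertex 2.216 -2.222 1.442
endloop
endfacet
facet normal 0.696 0.325 0.640
outer loop
vertex 4.12 -1.74 0.951
vertex 3.35 -1.976 1.909
vertex 4.135 -2.862 1.505
endloop
endfacet
facet normal -0.390 0.050 0.920
outer loop
vertex 3.35 -1.976 1.909
vertex 2.216 -2.222 1.442
vertex 2.959 -3.16 1.808
endloop
endfacet
facet normal -0.997 -0.042 -0.058
outer loop
vertex 2.216 -2.222 1.442
vertex 2.285 -2.138 0.195
vertex 2.3 -3.26 0.749
endloop
endfacet
facet normal -0.287 0.175 -0.942
outer loop
vertex 2.285 -2.138 0.195
vertex 3.461 -1.84 -0.108
vertex 3.07 -3.024 -0.209
endloop
endfacet
facet normal 0.760 0.402 -0.511
outer loop
vertex 3.461 -1.84 -0.108
vertex 4.12 -1.74 0.951
vertex 4.204 -2.778 0.258
endloop
endfacet
facet normal 0.335 -0.767 0.546
outer loop
vertex 3.486 -3.656 0.788
vertex 4.135 -2.862 1.505
vertex 2.959 -3.16 1.808
endloop
endfacet
facet normal -0.312 -0.908 0.280
outer loop
vertex 3.486 -3.656 0.788
vertex 2.959 -3.16 1.808
vertex 2.3 -3.26 0.749
endloop
endfacet
facet normal -0.273 -0.860 -0.431
outer loop
vertex 3.486 -3.656 0.788
vertex 2.3 -3.26 0.749
vertex 3.07 -3.024 -0.209
endloop
endfacet
facet normal 0.398 -0.690 -0.604
outer loop
vertex 3.486 -3.656 0.788
vertex 3.07 -3.024 -0.209
vertex 4.204 -2.778 0.258
endloop
endfacet
facet normal 0.774 -0.633 0.000
outer loop
vertex 3.486 -3.656 0.788
vertex 4.204 -2.778 0.258
vertex 4.135 -2.862 1.505
endloop
endfacet
facet normal 0.287 -0.175 0.942
outer loop
vertex 2.959 -3.16 1.808
vertex 4.135 -2.862 1.505
vertex 3.35 -1.976 1.909
endloop
endfacet
facet normal -0.760 -0.402 0.511
outer loop
vertex 2.3 -3.26 0.749
vertex 2.959 -3.16 1.808
vertex 2.216 -2.222 1.442
endloop
endfacet
facet normal -0.696 -0.325 -0.640
outer loop
vertex 3.07 -3.024 -0.209
vertex 2.3 -3.26 0.749
vertex 2.285 -2.138 0.195
endloop
endfacet
facet normal 0.390 -0.050 -0.920
outer loop
vertex 4.204 -2.778 0.258
vertex 3.07 -3.024 -0.209
vertex 3.461 -1.84 -0.108
endloop
endfacet
facet normal 0.997 0.042 0.058
outer loop
vertex 4.135 -2.862 1.505
vertex 4.204 -2.778 0.258
vertex 4.12 -1.74 0.951
endloop
endfacet
facet normal -0.472 0.790 -0.392
outer loop
vertex -3.576 0.455 0.3
vertex -3.852 0.09 -0.103
vertex -4.114 0.201 0.437
endloop
endfacet
facet normal 0.014 0.451 0.892
outer loop
vertex -3.576 0.455 0.3
vertex -4.114 0.201 0.437
vertex -2.991 -0.525 0.786
endloop
endfacet
facet normal 0.015 0.452 0.892
outer loop
vertex -2.991 -0.525 0.786
vertex -4.114 0.201 0.437
vertex -3.529 -0.778 0.923
endloop
endfacet
facet normal 0.471 -0.790 0.392
outer loop
vertex -2.991 -0.525 0.786
vertex -3.529 -0.778 0.923
vertex -3.268 -0.89 0.383
endloop
endfacet
facet normal -0.471 0.790 -0.391
outer loop
vertex -4.114 0.201 0.437
vertex -3.852 0.09 -0.103
vertex -4.39 -0.163 0.034
endloop
endfacet
facet normal -0.757 -0.135 0.640
outer loop
vertex -4.114 0.201 0.437
vertex -4.39 -0.163 0.034
vertex -3.529 -0.778 0.923
endloop
endfacet
facet normal -0.757 -0.134 0.640
outer loop
vertex -3.529 -0.778 0.923
vertex -4.39 -0.163 0.034
vertex -3.806 -1.143 0.519
endloop
endfacet
facet normal 0.471 -0.791 0.392
outer loop
vertex -3.529 -0.778 0.923
vertex -3.806 -1.143 0.519
vertex -3.268 -0.89 0.383
endloop
endfacet
facet normal -0.471 0.790 -0.392
outer loop
vertex -4.39 -0.163 0.034
vertex -3.852 0.09 -0.103
vertex -4.129 -0.275 -0.506
endloop
endfacet
facet normal -0.772 -0.584 -0.252
outer loop
vertex -4.39 -0.163 0.034
vertex -4.129 -0.275 -0.506
vertex -3.806 -1.143 0.519
endloop
endfacet
facet normal -0.770 -0.585 -0.253
outer loop
vertex -3.806 -1.143 0.519
vertex -4.129 -0.275 -0.506
vertex -3.544 -1.255 -0.02
endloop
endfacet
facet normal 0.471 -0.790 0.393
outer loop
vertex -3.806 -1.143 0.519
vertex -3.544 -1.255 -0.02
vertex -3.268 -0.89 0.383
endloop
endfacet
facet normal -0.471 0.790 -0.392
outer loop
vertex -4.129 -0.275 -0.506
vertex -3.852 0.09 -0.103
vertex -3.591 -0.022 -0.643
endloop
endfacet
facet normal -0.015 -0.451 -0.892
outer loop
vertex -4.129 -0.275 -0.506
vertex -3.591 -0.022 -0.643
vertex -3.544 -1.255 -0.02
endloop
endfacet
facet normal -0.014 -0.451 -0.892
outer loop
vertex -3.544 -1.255 -0.02
vertex -3.591 -0.022 -0.643
vertex -3.006 -1.001 -0.157
endloop
endfacet
facet normal 0.472 -0.790 0.392
outer loop
vertex -3.544 -1.255 -0.02
vertex -3.006 -1.001 -0.157
vertex -3.268 -0.89 0.383
endloop
endfacet
facet normal -0.471 0.791 -0.392
outer loop
vertex -3.591 -0.022 -0.643
vertex -3.852 0.09 -0.103
vertex -3.314 0.343 -0.239
endloop
endfacet
facet normal 0.757 0.134 -0.640
outer loop
vertex -3.591 -0.022 -0.643
vertex -3.314 0.343 -0.239
vertex -3.006 -1.001 -0.157
endloop
endfacet
facet normal 0.757 0.134 -0.640
outer loop
vertex -3.006 -1.001 -0.157
vertex -3.314 0.343 -0.239
vertex -2.73 -0.637 0.246
endloop
endfacet
facet normal 0.471 -0.790 0.391
outer loop
vertex -3.006 -1.001 -0.157
vertex -2.73 -0.637 0.246
vertex -3.268 -0.89 0.383
endloop
endfacet
facet normal -0.471 0.790 -0.393
outer loop
vertex -3.314 0.343 -0.239
vertex -3.852 0.09 -0.103
vertex -3.576 0.455 0.3
endloop
endfacet
facet normal 0.771 0.585 0.253
outer loop
vertex -3.314 0.343 -0.239
vertex -3.576 0.455 0.3
vertex -2.73 -0.637 0.246
endloop
endfacet
facet normal 0.771 0.585 0.251
outer loop
vertex -2.73 -0.637 0.246
vertex -3.576 0.455 0.3
vertex -2.991 -0.525 0.786
endloop
endfacet
facet normal 0.471 -0.790 0.392
outer loop
vertex -2.73 -0.637 0.246
vertex -2.991 -0.525 0.786
vertex -3.268 -0.89 0.383
endloop
endfacet

endsolid


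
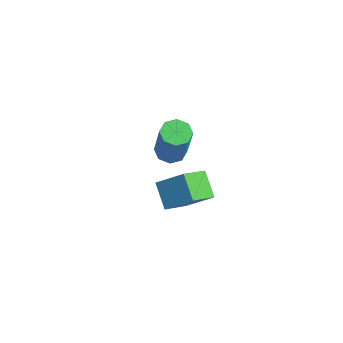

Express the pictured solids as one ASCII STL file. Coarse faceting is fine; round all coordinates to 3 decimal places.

solid 
facet normal -0.365 0.097 -0.926
outer loop
vertex -1.197 0.214 -0.703
vertex -1.721 0.553 -0.461
vertex -1.111 0.719 -0.684
endloop
endfacet
facet normal 0.916 -0.142 -0.376
outer loop
vertex -1.197 0.214 -0.703
vertex -1.111 0.719 -0.684
vertex -0.415 0.007 1.278
endloop
endfacet
facet normal 0.916 -0.142 -0.376
outer loop
vertex -0.415 0.007 1.278
vertex -1.111 0.719 -0.684
vertex -0.329 0.512 1.297
endloop
endfacet
facet normal 0.366 -0.097 0.925
outer loop
vertex -0.415 0.007 1.278
vertex -0.329 0.512 1.297
vertex -0.939 0.347 1.521
endloop
endfacet
facet normal -0.365 0.097 -0.926
outer loop
vertex -1.111 0.719 -0.684
vertex -1.721 0.553 -0.461
vertex -1.383 1.127 -0.534
endloop
endfacet
facet normal 0.765 0.598 -0.239
outer loop
vertex -1.111 0.719 -0.684
vertex -1.383 1.127 -0.534
vertex -0.329 0.512 1.297
endloop
endfacet
facet normal 0.765 0.597 -0.240
outer loop
vertex -0.329 0.512 1.297
vertex -1.383 1.127 -0.534
vertex -0.601 0.921 1.447
endloop
endfacet
facet normal 0.366 -0.096 0.926
outer loop
vertex -0.329 0.512 1.297
vertex -0.601 0.921 1.447
vertex -0.939 0.347 1.521
endloop
endfacet
facet normal -0.365 0.097 -0.926
outer loop
vertex -1.383 1.127 -0.534
vertex -1.721 0.553 -0.461
vertex -1.853 1.199 -0.341
endloop
endfacet
facet normal 0.166 0.985 0.037
outer loop
vertex -1.383 1.127 -0.534
vertex -1.853 1.199 -0.341
vertex -0.601 0.921 1.447
endloop
endfacet
facet normal 0.166 0.985 0.037
outer loop
vertex -0.601 0.921 1.447
vertex -1.853 1.199 -0.341
vertex -1.071 0.993 1.64
endloop
endfacet
facet normal 0.366 -0.096 0.926
outer loop
vertex -0.601 0.921 1.447
vertex -1.071 0.993 1.64
vertex -0.939 0.347 1.521
endloop
endfacet
facet normal -0.366 0.097 -0.925
outer loop
vertex -1.853 1.199 -0.341
vertex -1.721 0.553 -0.461
vertex -2.245 0.893 -0.218
endloop
endfacet
facet normal -0.530 0.796 0.292
outer loop
vertex -1.853 1.199 -0.341
vertex -2.245 0.893 -0.218
vertex -1.071 0.993 1.64
endloop
endfacet
facet normal -0.531 0.795 0.293
outer loop
vertex -1.071 0.993 1.64
vertex -2.245 0.893 -0.218
vertex -1.463 0.686 1.763
endloop
endfacet
facet normal 0.366 -0.096 0.926
outer loop
vertex -1.071 0.993 1.64
vertex -1.463 0.686 1.763
vertex -0.939 0.347 1.521
endloop
endfacet
facet normal -0.366 0.097 -0.925
outer loop
vertex -2.245 0.893 -0.218
vertex -1.721 0.553 -0.461
vertex -2.331 0.388 -0.237
endloop
endfacet
facet normal -0.916 0.142 0.376
outer loop
vertex -2.245 0.893 -0.218
vertex -2.331 0.388 -0.237
vertex -1.463 0.686 1.763
endloop
endfacet
facet normal -0.916 0.142 0.376
outer loop
vertex -1.463 0.686 1.763
vertex -2.331 0.388 -0.237
vertex -1.549 0.181 1.744
endloop
endfacet
facet normal 0.365 -0.097 0.926
outer loop
vertex -1.463 0.686 1.763
vertex -1.549 0.181 1.744
vertex -0.939 0.347 1.521
endloop
endfacet
facet normal -0.366 0.096 -0.926
outer loop
vertex -2.331 0.388 -0.237
vertex -1.721 0.553 -0.461
vertex -2.059 -0.021 -0.387
endloop
endfacet
facet normal -0.766 -0.597 0.240
outer loop
vertex -2.331 0.388 -0.237
vertex -2.059 -0.021 -0.387
vertex -1.549 0.181 1.744
endloop
endfacet
facet normal -0.765 -0.598 0.240
outer loop
vertex -1.549 0.181 1.744
vertex -2.059 -0.021 -0.387
vertex -1.277 -0.227 1.594
endloop
endfacet
facet normal 0.365 -0.097 0.926
outer loop
vertex -1.549 0.181 1.744
vertex -1.277 -0.227 1.594
vertex -0.939 0.347 1.521
endloop
endfacet
facet normal -0.366 0.096 -0.926
outer loop
vertex -2.059 -0.021 -0.387
vertex -1.721 0.553 -0.461
vertex -1.589 -0.093 -0.58
endloop
endfacet
facet normal -0.166 -0.985 -0.037
outer loop
vertex -2.059 -0.021 -0.387
vertex -1.589 -0.093 -0.58
vertex -1.277 -0.227 1.594
endloop
endfacet
facet normal -0.166 -0.985 -0.037
outer loop
vertex -1.277 -0.227 1.594
vertex -1.589 -0.093 -0.58
vertex -0.807 -0.299 1.401
endloop
endfacet
facet normal 0.365 -0.097 0.926
outer loop
vertex -1.277 -0.227 1.594
vertex -0.807 -0.299 1.401
vertex -0.939 0.347 1.521
endloop
endfacet
facet normal -0.366 0.096 -0.926
outer loop
vertex -1.589 -0.093 -0.58
vertex -1.721 0.553 -0.461
vertex -1.197 0.214 -0.703
endloop
endfacet
facet normal 0.531 -0.795 -0.292
outer loop
vertex -1.589 -0.093 -0.58
vertex -1.197 0.214 -0.703
vertex -0.807 -0.299 1.401
endloop
endfacet
facet normal 0.530 -0.796 -0.292
outer loop
vertex -0.807 -0.299 1.401
vertex -1.197 0.214 -0.703
vertex -0.415 0.007 1.278
endloop
endfacet
facet normal 0.366 -0.097 0.925
outer loop
vertex -0.807 -0.299 1.401
vertex -0.415 0.007 1.278
vertex -0.939 0.347 1.521
endloop
endfacet
facet normal -0.790 0.142 0.596
outer loop
vertex 2.394 -2.551 2.757
vertex 3.162 -1.809 3.599
vertex 2.069 -1.42 2.056
endloop
endfacet
facet normal -0.565 -0.546 -0.619
outer loop
vertex 3.018 -1.591 1.341
vertex 2.394 -2.551 2.757
vertex 2.069 -1.42 2.056
endloop
endfacet
facet normal -0.790 0.142 0.596
outer loop
vertex 2.069 -1.42 2.056
vertex 3.162 -1.809 3.599
vertex 2.837 -0.678 2.898
endloop
endfacet
facet normal -0.237 0.826 -0.512
outer loop
vertex 2.837 -0.678 2.898
vertex 3.018 -1.591 1.341
vertex 2.069 -1.42 2.056
endloop
endfacet
facet normal 0.237 -0.826 0.512
outer loop
vertex 2.394 -2.551 2.757
vertex 4.111 -1.98 2.884
vertex 3.162 -1.809 3.599
endloop
endfacet
facet normal -0.565 -0.546 -0.619
outer loop
vertex 3.343 -2.722 2.042
vertex 2.394 -2.551 2.757
vertex 3.018 -1.591 1.341
endloop
endfacet
facet normal 0.237 -0.826 0.512
outer loop
vertex 3.343 -2.722 2.042
vertex 4.111 -1.98 2.884
vertex 2.394 -2.551 2.757
endloop
endfacet
facet normal 0.565 0.546 0.619
outer loop
vertex 3.162 -1.809 3.599
vertex 4.111 -1.98 2.884
vertex 2.837 -0.678 2.898
endloop
endfacet
facet normal -0.237 0.826 -0.512
outer loop
vertex 3.786 -0.849 2.183
vertex 3.018 -1.591 1.341
vertex 2.837 -0.678 2.898
endloop
endfacet
facet normal 0.565 0.546 0.619
outer loop
vertex 2.837 -0.678 2.898
vertex 4.111 -1.98 2.884
vertex 3.786 -0.849 2.183
endloop
endfacet
facet normal 0.790 -0.142 -0.596
outer loop
vertex 3.786 -0.849 2.183
vertex 3.343 -2.722 2.042
vertex 3.018 -1.591 1.341
endloop
endfacet
facet normal 0.790 -0.142 -0.596
outer loop
vertex 4.111 -1.98 2.884
vertex 3.343 -2.722 2.042
vertex 3.786 -0.849 2.183
endloop
endfacet

endsolid


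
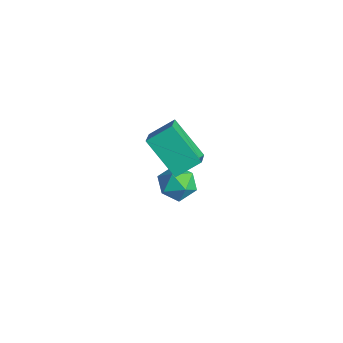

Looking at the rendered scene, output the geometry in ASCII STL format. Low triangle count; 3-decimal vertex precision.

solid 
facet normal -0.716 -0.245 0.654
outer loop
vertex 0.931 0.555 4.479
vertex 1.174 1.699 5.174
vertex -0.061 1.264 3.659
endloop
endfacet
facet normal -0.179 -0.841 -0.511
outer loop
vertex 1.506 1.801 2.226
vertex 0.931 0.555 4.479
vertex -0.061 1.264 3.659
endloop
endfacet
facet normal -0.716 -0.245 0.654
outer loop
vertex -0.061 1.264 3.659
vertex 1.174 1.699 5.174
vertex 0.182 2.408 4.353
endloop
endfacet
facet normal -0.675 0.482 -0.558
outer loop
vertex 0.182 2.408 4.353
vertex 1.506 1.801 2.226
vertex -0.061 1.264 3.659
endloop
endfacet
facet normal 0.675 -0.482 0.558
outer loop
vertex 0.931 0.555 4.479
vertex 2.741 2.236 3.741
vertex 1.174 1.699 5.174
endloop
endfacet
facet normal -0.178 -0.841 -0.511
outer loop
vertex 2.498 1.092 3.047
vertex 0.931 0.555 4.479
vertex 1.506 1.801 2.226
endloop
endfacet
facet normal 0.675 -0.482 0.558
outer loop
vertex 2.498 1.092 3.047
vertex 2.741 2.236 3.741
vertex 0.931 0.555 4.479
endloop
endfacet
facet normal 0.179 0.841 0.511
outer loop
vertex 1.174 1.699 5.174
vertex 2.741 2.236 3.741
vertex 0.182 2.408 4.353
endloop
endfacet
facet normal -0.675 0.482 -0.558
outer loop
vertex 1.749 2.945 2.921
vertex 1.506 1.801 2.226
vertex 0.182 2.408 4.353
endloop
endfacet
facet normal 0.179 0.841 0.511
outer loop
vertex 0.182 2.408 4.353
vertex 2.741 2.236 3.741
vertex 1.749 2.945 2.921
endloop
endfacet
facet normal 0.716 0.245 -0.654
outer loop
vertex 1.749 2.945 2.921
vertex 2.498 1.092 3.047
vertex 1.506 1.801 2.226
endloop
endfacet
facet normal 0.716 0.245 -0.654
outer loop
vertex 2.741 2.236 3.741
vertex 2.498 1.092 3.047
vertex 1.749 2.945 2.921
endloop
endfacet
facet normal -0.182 0.300 0.936
outer loop
vertex -0.113 3.49 -0.559
vertex -1.044 3.134 -0.626
vertex -0.307 2.546 -0.294
endloop
endfacet
facet normal 0.507 0.135 0.852
outer loop
vertex -0.113 3.49 -0.559
vertex -0.307 2.546 -0.294
vertex 0.517 2.759 -0.818
endloop
endfacet
facet normal 0.770 0.546 0.332
outer loop
vertex -0.113 3.49 -0.559
vertex 0.517 2.759 -0.818
vertex 0.29 3.477 -1.473
endloop
endfacet
facet normal 0.244 0.965 0.094
outer loop
vertex -0.113 3.49 -0.559
vertex 0.29 3.477 -1.473
vertex -0.675 3.709 -1.355
endloop
endfacet
facet normal -0.345 0.814 0.467
outer loop
vertex -0.113 3.49 -0.559
vertex -0.675 3.709 -1.355
vertex -1.044 3.134 -0.626
endloop
endfacet
facet normal 0.546 -0.545 0.637
outer loop
vertex 0.517 2.759 -0.818
vertex -0.307 2.546 -0.294
vertex -0.025 1.951 -1.045
endloop
endfacet
facet normal -0.570 -0.277 0.774
outer loop
vertex -0.307 2.546 -0.294
vertex -1.044 3.134 -0.626
vertex -0.99 2.183 -0.927
endloop
endfacet
facet normal -0.832 0.554 0.016
outer loop
vertex -1.044 3.134 -0.626
vertex -0.675 3.709 -1.355
vertex -1.217 2.901 -1.582
endloop
endfacet
facet normal 0.120 0.800 -0.588
outer loop
vertex -0.675 3.709 -1.355
vertex 0.29 3.477 -1.473
vertex -0.393 3.114 -2.106
endloop
endfacet
facet normal 0.971 0.120 -0.205
outer loop
vertex 0.29 3.477 -1.473
vertex 0.517 2.759 -0.818
vertex 0.344 2.526 -1.774
endloop
endfacet
facet normal -0.244 -0.965 -0.094
outer loop
vertex -0.587 2.17 -1.841
vertex -0.025 1.951 -1.045
vertex -0.99 2.183 -0.927
endloop
endfacet
facet normal -0.770 -0.546 -0.332
outer loop
vertex -0.587 2.17 -1.841
vertex -0.99 2.183 -0.927
vertex -1.217 2.901 -1.582
endloop
endfacet
facet normal -0.507 -0.135 -0.852
outer loop
vertex -0.587 2.17 -1.841
vertex -1.217 2.901 -1.582
vertex -0.393 3.114 -2.106
endloop
endfacet
facet normal 0.182 -0.300 -0.936
outer loop
vertex -0.587 2.17 -1.841
vertex -0.393 3.114 -2.106
vertex 0.344 2.526 -1.774
endloop
endfacet
facet normal 0.345 -0.814 -0.467
outer loop
vertex -0.587 2.17 -1.841
vertex 0.344 2.526 -1.774
vertex -0.025 1.951 -1.045
endloop
endfacet
facet normal -0.120 -0.800 0.588
outer loop
vertex -0.99 2.183 -0.927
vertex -0.025 1.951 -1.045
vertex -0.307 2.546 -0.294
endloop
endfacet
facet normal -0.971 -0.120 0.205
outer loop
vertex -1.217 2.901 -1.582
vertex -0.99 2.183 -0.927
vertex -1.044 3.134 -0.626
endloop
endfacet
facet normal -0.546 0.545 -0.637
outer loop
vertex -0.393 3.114 -2.106
vertex -1.217 2.901 -1.582
vertex -0.675 3.709 -1.355
endloop
endfacet
facet normal 0.570 0.277 -0.774
outer loop
vertex 0.344 2.526 -1.774
vertex -0.393 3.114 -2.106
vertex 0.29 3.477 -1.473
endloop
endfacet
facet normal 0.832 -0.554 -0.016
outer loop
vertex -0.025 1.951 -1.045
vertex 0.344 2.526 -1.774
vertex 0.517 2.759 -0.818
endloop
endfacet

endsolid


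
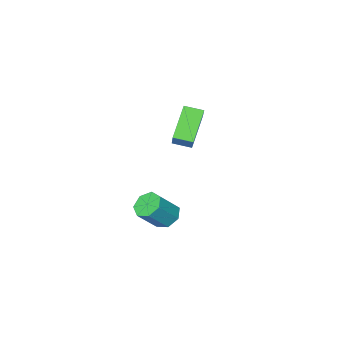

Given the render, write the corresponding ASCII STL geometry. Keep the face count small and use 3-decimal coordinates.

solid 
facet normal -0.661 0.079 -0.746
outer loop
vertex -2.0 -2.521 -3.467
vertex -2.629 -2.523 -2.91
vertex -2.203 -1.867 -3.218
endloop
endfacet
facet normal 0.697 0.434 -0.571
outer loop
vertex -2.0 -2.521 -3.467
vertex -2.203 -1.867 -3.218
vertex -0.883 -2.655 -2.207
endloop
endfacet
facet normal 0.697 0.434 -0.571
outer loop
vertex -0.883 -2.655 -2.207
vertex -2.203 -1.867 -3.218
vertex -1.086 -2.001 -1.957
endloop
endfacet
facet normal 0.662 -0.080 0.746
outer loop
vertex -0.883 -2.655 -2.207
vertex -1.086 -2.001 -1.957
vertex -1.511 -2.657 -1.65
endloop
endfacet
facet normal -0.661 0.079 -0.746
outer loop
vertex -2.203 -1.867 -3.218
vertex -2.629 -2.523 -2.91
vertex -2.727 -1.707 -2.737
endloop
endfacet
facet normal 0.216 0.972 -0.088
outer loop
vertex -2.203 -1.867 -3.218
vertex -2.727 -1.707 -2.737
vertex -1.086 -2.001 -1.957
endloop
endfacet
facet normal 0.216 0.972 -0.088
outer loop
vertex -1.086 -2.001 -1.957
vertex -2.727 -1.707 -2.737
vertex -1.61 -1.841 -1.476
endloop
endfacet
facet normal 0.661 -0.079 0.746
outer loop
vertex -1.086 -2.001 -1.957
vertex -1.61 -1.841 -1.476
vertex -1.511 -2.657 -1.65
endloop
endfacet
facet normal -0.661 0.079 -0.746
outer loop
vertex -2.727 -1.707 -2.737
vertex -2.629 -2.523 -2.91
vertex -3.177 -2.162 -2.386
endloop
endfacet
facet normal -0.427 0.778 0.461
outer loop
vertex -2.727 -1.707 -2.737
vertex -3.177 -2.162 -2.386
vertex -1.61 -1.841 -1.476
endloop
endfacet
facet normal -0.427 0.778 0.461
outer loop
vertex -1.61 -1.841 -1.476
vertex -3.177 -2.162 -2.386
vertex -2.059 -2.295 -1.126
endloop
endfacet
facet normal 0.661 -0.079 0.746
outer loop
vertex -1.61 -1.841 -1.476
vertex -2.059 -2.295 -1.126
vertex -1.511 -2.657 -1.65
endloop
endfacet
facet normal -0.661 0.080 -0.746
outer loop
vertex -3.177 -2.162 -2.386
vertex -2.629 -2.523 -2.91
vertex -3.214 -2.888 -2.431
endloop
endfacet
facet normal -0.748 -0.003 0.664
outer loop
vertex -3.177 -2.162 -2.386
vertex -3.214 -2.888 -2.431
vertex -2.059 -2.295 -1.126
endloop
endfacet
facet normal -0.748 -0.002 0.663
outer loop
vertex -2.059 -2.295 -1.126
vertex -3.214 -2.888 -2.431
vertex -2.096 -3.022 -1.17
endloop
endfacet
facet normal 0.661 -0.079 0.746
outer loop
vertex -2.059 -2.295 -1.126
vertex -2.096 -3.022 -1.17
vertex -1.511 -2.657 -1.65
endloop
endfacet
facet normal -0.660 0.079 -0.747
outer loop
vertex -3.214 -2.888 -2.431
vertex -2.629 -2.523 -2.91
vertex -2.81 -3.34 -2.836
endloop
endfacet
facet normal -0.506 -0.781 0.366
outer loop
vertex -3.214 -2.888 -2.431
vertex -2.81 -3.34 -2.836
vertex -2.096 -3.022 -1.17
endloop
endfacet
facet normal -0.506 -0.781 0.366
outer loop
vertex -2.096 -3.022 -1.17
vertex -2.81 -3.34 -2.836
vertex -1.693 -3.473 -1.575
endloop
endfacet
facet normal 0.661 -0.079 0.746
outer loop
vertex -2.096 -3.022 -1.17
vertex -1.693 -3.473 -1.575
vertex -1.511 -2.657 -1.65
endloop
endfacet
facet normal -0.661 0.079 -0.746
outer loop
vertex -2.81 -3.34 -2.836
vertex -2.629 -2.523 -2.91
vertex -2.27 -3.177 -3.297
endloop
endfacet
facet normal 0.117 -0.971 -0.206
outer loop
vertex -2.81 -3.34 -2.836
vertex -2.27 -3.177 -3.297
vertex -1.693 -3.473 -1.575
endloop
endfacet
facet normal 0.117 -0.972 -0.206
outer loop
vertex -1.693 -3.473 -1.575
vertex -2.27 -3.177 -3.297
vertex -1.153 -3.31 -2.037
endloop
endfacet
facet normal 0.662 -0.079 0.746
outer loop
vertex -1.693 -3.473 -1.575
vertex -1.153 -3.31 -2.037
vertex -1.511 -2.657 -1.65
endloop
endfacet
facet normal -0.661 0.079 -0.746
outer loop
vertex -2.27 -3.177 -3.297
vertex -2.629 -2.523 -2.91
vertex -2.0 -2.521 -3.467
endloop
endfacet
facet normal 0.652 -0.430 -0.624
outer loop
vertex -2.27 -3.177 -3.297
vertex -2.0 -2.521 -3.467
vertex -1.153 -3.31 -2.037
endloop
endfacet
facet normal 0.652 -0.431 -0.624
outer loop
vertex -1.153 -3.31 -2.037
vertex -2.0 -2.521 -3.467
vertex -0.883 -2.655 -2.207
endloop
endfacet
facet normal 0.662 -0.079 0.746
outer loop
vertex -1.153 -3.31 -2.037
vertex -0.883 -2.655 -2.207
vertex -1.511 -2.657 -1.65
endloop
endfacet
facet normal -0.646 0.734 -0.211
outer loop
vertex -5.207 -2.853 3.175
vertex -4.292 -1.646 4.57
vertex -3.953 -2.159 1.752
endloop
endfacet
facet normal -0.444 -0.587 -0.677
outer loop
vertex -3.288 -2.914 1.97
vertex -5.207 -2.853 3.175
vertex -3.953 -2.159 1.752
endloop
endfacet
facet normal -0.646 0.733 -0.211
outer loop
vertex -3.953 -2.159 1.752
vertex -4.292 -1.646 4.57
vertex -3.038 -0.951 3.148
endloop
endfacet
facet normal 0.621 0.344 -0.704
outer loop
vertex -3.038 -0.951 3.148
vertex -3.288 -2.914 1.97
vertex -3.953 -2.159 1.752
endloop
endfacet
facet normal -0.621 -0.344 0.705
outer loop
vertex -5.207 -2.853 3.175
vertex -3.627 -2.401 4.788
vertex -4.292 -1.646 4.57
endloop
endfacet
facet normal -0.444 -0.585 -0.678
outer loop
vertex -4.542 -3.609 3.392
vertex -5.207 -2.853 3.175
vertex -3.288 -2.914 1.97
endloop
endfacet
facet normal -0.621 -0.344 0.704
outer loop
vertex -4.542 -3.609 3.392
vertex -3.627 -2.401 4.788
vertex -5.207 -2.853 3.175
endloop
endfacet
facet normal 0.444 0.586 0.678
outer loop
vertex -4.292 -1.646 4.57
vertex -3.627 -2.401 4.788
vertex -3.038 -0.951 3.148
endloop
endfacet
facet normal 0.621 0.344 -0.705
outer loop
vertex -2.373 -1.707 3.365
vertex -3.288 -2.914 1.97
vertex -3.038 -0.951 3.148
endloop
endfacet
facet normal 0.445 0.586 0.678
outer loop
vertex -3.038 -0.951 3.148
vertex -3.627 -2.401 4.788
vertex -2.373 -1.707 3.365
endloop
endfacet
facet normal 0.646 -0.734 0.211
outer loop
vertex -2.373 -1.707 3.365
vertex -4.542 -3.609 3.392
vertex -3.288 -2.914 1.97
endloop
endfacet
facet normal 0.646 -0.734 0.211
outer loop
vertex -3.627 -2.401 4.788
vertex -4.542 -3.609 3.392
vertex -2.373 -1.707 3.365
endloop
endfacet

endsolid


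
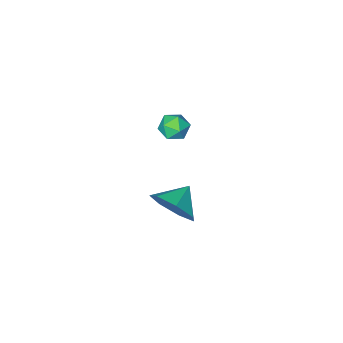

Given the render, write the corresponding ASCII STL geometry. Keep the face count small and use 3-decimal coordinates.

solid 
facet normal 0.841 0.294 -0.455
outer loop
vertex 3.667 3.506 -1.794
vertex 3.097 3.751 -2.69
vertex 3.334 4.39 -1.839
endloop
endfacet
facet normal -0.203 -0.027 0.979
outer loop
vertex 3.667 3.506 -1.794
vertex 3.334 4.39 -1.839
vertex 2.063 3.389 -2.13
endloop
endfacet
facet normal 0.841 0.294 -0.455
outer loop
vertex 3.334 4.39 -1.839
vertex 3.097 3.751 -2.69
vertex 2.822 4.792 -2.525
endloop
endfacet
facet normal -0.540 0.486 0.688
outer loop
vertex 3.334 4.39 -1.839
vertex 2.822 4.792 -2.525
vertex 2.063 3.389 -2.13
endloop
endfacet
facet normal 0.840 0.294 -0.455
outer loop
vertex 2.822 4.792 -2.525
vertex 3.097 3.751 -2.69
vertex 2.517 4.41 -3.335
endloop
endfacet
facet normal -0.865 0.494 0.093
outer loop
vertex 2.822 4.792 -2.525
vertex 2.517 4.41 -3.335
vertex 2.063 3.389 -2.13
endloop
endfacet
facet normal 0.840 0.294 -0.455
outer loop
vertex 2.517 4.41 -3.335
vertex 3.097 3.751 -2.69
vertex 2.649 3.532 -3.659
endloop
endfacet
facet normal -0.933 -0.008 -0.359
outer loop
vertex 2.517 4.41 -3.335
vertex 2.649 3.532 -3.659
vertex 2.063 3.389 -2.13
endloop
endfacet
facet normal 0.841 0.293 -0.455
outer loop
vertex 2.649 3.532 -3.659
vertex 3.097 3.751 -2.69
vertex 3.118 2.818 -3.253
endloop
endfacet
facet normal -0.694 -0.642 -0.326
outer loop
vertex 2.649 3.532 -3.659
vertex 3.118 2.818 -3.253
vertex 2.063 3.389 -2.13
endloop
endfacet
facet normal 0.841 0.293 -0.455
outer loop
vertex 3.118 2.818 -3.253
vertex 3.097 3.751 -2.69
vertex 3.571 2.806 -2.423
endloop
endfacet
facet normal -0.328 -0.930 0.165
outer loop
vertex 3.118 2.818 -3.253
vertex 3.571 2.806 -2.423
vertex 2.063 3.389 -2.13
endloop
endfacet
facet normal 0.841 0.293 -0.455
outer loop
vertex 3.571 2.806 -2.423
vertex 3.097 3.751 -2.69
vertex 3.667 3.506 -1.794
endloop
endfacet
facet normal -0.109 -0.656 0.747
outer loop
vertex 3.571 2.806 -2.423
vertex 3.667 3.506 -1.794
vertex 2.063 3.389 -2.13
endloop
endfacet
facet normal -0.756 0.081 0.649
outer loop
vertex -0.892 -0.995 -3.356
vertex -0.9 -1.747 -3.271
vertex -0.467 -1.319 -2.82
endloop
endfacet
facet normal -0.341 0.660 0.669
outer loop
vertex -0.892 -0.995 -3.356
vertex -0.467 -1.319 -2.82
vertex -0.185 -0.753 -3.235
endloop
endfacet
facet normal -0.326 0.945 0.016
outer loop
vertex -0.892 -0.995 -3.356
vertex -0.185 -0.753 -3.235
vertex -0.443 -0.83 -3.943
endloop
endfacet
facet normal -0.734 0.542 -0.409
outer loop
vertex -0.892 -0.995 -3.356
vertex -0.443 -0.83 -3.943
vertex -0.885 -1.445 -3.965
endloop
endfacet
facet normal -1.000 0.009 -0.018
outer loop
vertex -0.892 -0.995 -3.356
vertex -0.885 -1.445 -3.965
vertex -0.9 -1.747 -3.271
endloop
endfacet
facet normal 0.321 0.451 0.833
outer loop
vertex -0.185 -0.753 -3.235
vertex -0.467 -1.319 -2.82
vertex 0.245 -1.355 -3.075
endloop
endfacet
facet normal -0.352 -0.486 0.800
outer loop
vertex -0.467 -1.319 -2.82
vertex -0.9 -1.747 -3.271
vertex -0.197 -1.97 -3.097
endloop
endfacet
facet normal -0.744 -0.606 -0.280
outer loop
vertex -0.9 -1.747 -3.271
vertex -0.885 -1.445 -3.965
vertex -0.455 -2.047 -3.805
endloop
endfacet
facet normal -0.314 0.258 -0.914
outer loop
vertex -0.885 -1.445 -3.965
vertex -0.443 -0.83 -3.943
vertex -0.173 -1.481 -4.22
endloop
endfacet
facet normal 0.345 0.911 -0.225
outer loop
vertex -0.443 -0.83 -3.943
vertex -0.185 -0.753 -3.235
vertex 0.26 -1.053 -3.769
endloop
endfacet
facet normal 0.734 -0.542 0.409
outer loop
vertex 0.252 -1.805 -3.684
vertex 0.245 -1.355 -3.075
vertex -0.197 -1.97 -3.097
endloop
endfacet
facet normal 0.326 -0.945 -0.016
outer loop
vertex 0.252 -1.805 -3.684
vertex -0.197 -1.97 -3.097
vertex -0.455 -2.047 -3.805
endloop
endfacet
facet normal 0.341 -0.660 -0.669
outer loop
vertex 0.252 -1.805 -3.684
vertex -0.455 -2.047 -3.805
vertex -0.173 -1.481 -4.22
endloop
endfacet
facet normal 0.756 -0.081 -0.649
outer loop
vertex 0.252 -1.805 -3.684
vertex -0.173 -1.481 -4.22
vertex 0.26 -1.053 -3.769
endloop
endfacet
facet normal 1.000 -0.009 0.018
outer loop
vertex 0.252 -1.805 -3.684
vertex 0.26 -1.053 -3.769
vertex 0.245 -1.355 -3.075
endloop
endfacet
facet normal 0.314 -0.258 0.914
outer loop
vertex -0.197 -1.97 -3.097
vertex 0.245 -1.355 -3.075
vertex -0.467 -1.319 -2.82
endloop
endfacet
facet normal -0.345 -0.911 0.225
outer loop
vertex -0.455 -2.047 -3.805
vertex -0.197 -1.97 -3.097
vertex -0.9 -1.747 -3.271
endloop
endfacet
facet normal -0.321 -0.451 -0.833
outer loop
vertex -0.173 -1.481 -4.22
vertex -0.455 -2.047 -3.805
vertex -0.885 -1.445 -3.965
endloop
endfacet
facet normal 0.352 0.486 -0.800
outer loop
vertex 0.26 -1.053 -3.769
vertex -0.173 -1.481 -4.22
vertex -0.443 -0.83 -3.943
endloop
endfacet
facet normal 0.744 0.606 0.280
outer loop
vertex 0.245 -1.355 -3.075
vertex 0.26 -1.053 -3.769
vertex -0.185 -0.753 -3.235
endloop
endfacet

endsolid


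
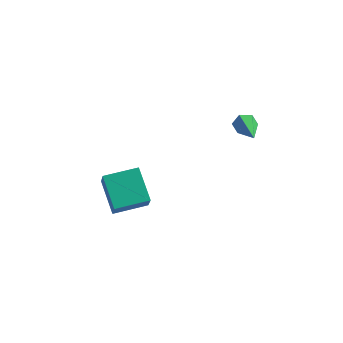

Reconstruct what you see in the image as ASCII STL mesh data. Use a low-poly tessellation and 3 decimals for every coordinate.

solid 
facet normal -0.327 0.504 -0.800
outer loop
vertex -3.526 3.069 -2.398
vertex -2.247 4.202 -2.207
vertex -2.424 2.013 -3.513
endloop
endfacet
facet normal -0.744 -0.659 -0.111
outer loop
vertex -1.933 1.258 -2.313
vertex -3.526 3.069 -2.398
vertex -2.424 2.013 -3.513
endloop
endfacet
facet normal -0.327 0.504 -0.800
outer loop
vertex -2.424 2.013 -3.513
vertex -2.247 4.202 -2.207
vertex -1.144 3.147 -3.322
endloop
endfacet
facet normal 0.583 -0.559 -0.590
outer loop
vertex -1.144 3.147 -3.322
vertex -1.933 1.258 -2.313
vertex -2.424 2.013 -3.513
endloop
endfacet
facet normal -0.583 0.559 0.590
outer loop
vertex -3.526 3.069 -2.398
vertex -1.756 3.447 -1.007
vertex -2.247 4.202 -2.207
endloop
endfacet
facet normal -0.744 -0.659 -0.112
outer loop
vertex -3.036 2.313 -1.198
vertex -3.526 3.069 -2.398
vertex -1.933 1.258 -2.313
endloop
endfacet
facet normal -0.583 0.559 0.590
outer loop
vertex -3.036 2.313 -1.198
vertex -1.756 3.447 -1.007
vertex -3.526 3.069 -2.398
endloop
endfacet
facet normal 0.743 0.660 0.111
outer loop
vertex -2.247 4.202 -2.207
vertex -1.756 3.447 -1.007
vertex -1.144 3.147 -3.322
endloop
endfacet
facet normal 0.583 -0.559 -0.590
outer loop
vertex -0.654 2.391 -2.122
vertex -1.933 1.258 -2.313
vertex -1.144 3.147 -3.322
endloop
endfacet
facet normal 0.744 0.659 0.111
outer loop
vertex -1.144 3.147 -3.322
vertex -1.756 3.447 -1.007
vertex -0.654 2.391 -2.122
endloop
endfacet
facet normal 0.327 -0.504 0.800
outer loop
vertex -0.654 2.391 -2.122
vertex -3.036 2.313 -1.198
vertex -1.933 1.258 -2.313
endloop
endfacet
facet normal 0.327 -0.504 0.800
outer loop
vertex -1.756 3.447 -1.007
vertex -3.036 2.313 -1.198
vertex -0.654 2.391 -2.122
endloop
endfacet
facet normal -0.526 0.778 -0.343
outer loop
vertex 3.105 5.098 3.25
vertex 2.901 4.765 2.807
vertex 2.606 4.791 3.318
endloop
endfacet
facet normal 0.034 0.163 0.986
outer loop
vertex 3.105 5.098 3.25
vertex 2.606 4.791 3.318
vertex 4.039 3.075 3.553
endloop
endfacet
facet normal -0.524 0.780 -0.342
outer loop
vertex 2.606 4.791 3.318
vertex 2.901 4.765 2.807
vertex 2.401 4.459 2.875
endloop
endfacet
facet normal -0.637 -0.446 0.629
outer loop
vertex 2.606 4.791 3.318
vertex 2.401 4.459 2.875
vertex 4.039 3.075 3.553
endloop
endfacet
facet normal -0.524 0.779 -0.344
outer loop
vertex 2.401 4.459 2.875
vertex 2.901 4.765 2.807
vertex 2.697 4.433 2.365
endloop
endfacet
facet normal -0.550 -0.787 -0.279
outer loop
vertex 2.401 4.459 2.875
vertex 2.697 4.433 2.365
vertex 4.039 3.075 3.553
endloop
endfacet
facet normal -0.525 0.779 -0.343
outer loop
vertex 2.697 4.433 2.365
vertex 2.901 4.765 2.807
vertex 3.196 4.739 2.297
endloop
endfacet
facet normal 0.206 -0.521 -0.828
outer loop
vertex 2.697 4.433 2.365
vertex 3.196 4.739 2.297
vertex 4.039 3.075 3.553
endloop
endfacet
facet normal -0.525 0.779 -0.343
outer loop
vertex 3.196 4.739 2.297
vertex 2.901 4.765 2.807
vertex 3.4 5.072 2.74
endloop
endfacet
facet normal 0.878 0.089 -0.471
outer loop
vertex 3.196 4.739 2.297
vertex 3.4 5.072 2.74
vertex 4.039 3.075 3.553
endloop
endfacet
facet normal -0.525 0.779 -0.343
outer loop
vertex 3.4 5.072 2.74
vertex 2.901 4.765 2.807
vertex 3.105 5.098 3.25
endloop
endfacet
facet normal 0.791 0.430 0.435
outer loop
vertex 3.4 5.072 2.74
vertex 3.105 5.098 3.25
vertex 4.039 3.075 3.553
endloop
endfacet

endsolid


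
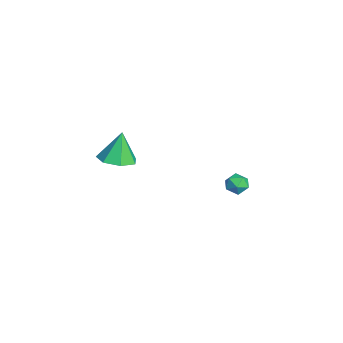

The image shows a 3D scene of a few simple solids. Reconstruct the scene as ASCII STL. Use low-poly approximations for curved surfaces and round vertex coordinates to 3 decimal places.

solid 
facet normal -0.597 0.711 -0.371
outer loop
vertex -3.352 4.043 -2.932
vertex -3.924 3.726 -2.619
vertex -3.547 4.23 -2.259
endloop
endfacet
facet normal 0.058 0.966 -0.252
outer loop
vertex -3.352 4.043 -2.932
vertex -3.547 4.23 -2.259
vertex -2.845 4.145 -2.423
endloop
endfacet
facet normal 0.519 0.575 -0.632
outer loop
vertex -3.352 4.043 -2.932
vertex -2.845 4.145 -2.423
vertex -2.789 3.588 -2.884
endloop
endfacet
facet normal 0.148 0.079 -0.986
outer loop
vertex -3.352 4.043 -2.932
vertex -2.789 3.588 -2.884
vertex -3.456 3.329 -3.005
endloop
endfacet
facet normal -0.542 0.163 -0.825
outer loop
vertex -3.352 4.043 -2.932
vertex -3.456 3.329 -3.005
vertex -3.924 3.726 -2.619
endloop
endfacet
facet normal 0.208 0.874 0.439
outer loop
vertex -2.845 4.145 -2.423
vertex -3.547 4.23 -2.259
vertex -3.104 3.891 -1.795
endloop
endfacet
facet normal -0.852 0.461 0.247
outer loop
vertex -3.547 4.23 -2.259
vertex -3.924 3.726 -2.619
vertex -3.771 3.632 -1.916
endloop
endfacet
facet normal -0.763 -0.426 -0.487
outer loop
vertex -3.924 3.726 -2.619
vertex -3.456 3.329 -3.005
vertex -3.715 3.075 -2.377
endloop
endfacet
facet normal 0.354 -0.562 -0.748
outer loop
vertex -3.456 3.329 -3.005
vertex -2.789 3.588 -2.884
vertex -3.013 2.99 -2.541
endloop
endfacet
facet normal 0.954 0.241 -0.175
outer loop
vertex -2.789 3.588 -2.884
vertex -2.845 4.145 -2.423
vertex -2.636 3.494 -2.181
endloop
endfacet
facet normal -0.148 -0.079 0.986
outer loop
vertex -3.208 3.177 -1.868
vertex -3.104 3.891 -1.795
vertex -3.771 3.632 -1.916
endloop
endfacet
facet normal -0.519 -0.575 0.632
outer loop
vertex -3.208 3.177 -1.868
vertex -3.771 3.632 -1.916
vertex -3.715 3.075 -2.377
endloop
endfacet
facet normal -0.058 -0.966 0.252
outer loop
vertex -3.208 3.177 -1.868
vertex -3.715 3.075 -2.377
vertex -3.013 2.99 -2.541
endloop
endfacet
facet normal 0.597 -0.711 0.371
outer loop
vertex -3.208 3.177 -1.868
vertex -3.013 2.99 -2.541
vertex -2.636 3.494 -2.181
endloop
endfacet
facet normal 0.542 -0.163 0.825
outer loop
vertex -3.208 3.177 -1.868
vertex -2.636 3.494 -2.181
vertex -3.104 3.891 -1.795
endloop
endfacet
facet normal -0.354 0.562 0.748
outer loop
vertex -3.771 3.632 -1.916
vertex -3.104 3.891 -1.795
vertex -3.547 4.23 -2.259
endloop
endfacet
facet normal -0.954 -0.241 0.175
outer loop
vertex -3.715 3.075 -2.377
vertex -3.771 3.632 -1.916
vertex -3.924 3.726 -2.619
endloop
endfacet
facet normal -0.208 -0.874 -0.439
outer loop
vertex -3.013 2.99 -2.541
vertex -3.715 3.075 -2.377
vertex -3.456 3.329 -3.005
endloop
endfacet
facet normal 0.852 -0.461 -0.247
outer loop
vertex -2.636 3.494 -2.181
vertex -3.013 2.99 -2.541
vertex -2.789 3.588 -2.884
endloop
endfacet
facet normal 0.763 0.426 0.487
outer loop
vertex -3.104 3.891 -1.795
vertex -2.636 3.494 -2.181
vertex -2.845 4.145 -2.423
endloop
endfacet
facet normal 0.199 -0.191 -0.961
outer loop
vertex 1.506 -3.84 3.422
vertex 0.872 -3.104 3.144
vertex 1.861 -3.044 3.337
endloop
endfacet
facet normal 0.695 -0.238 0.679
outer loop
vertex 1.506 -3.84 3.422
vertex 1.861 -3.044 3.337
vertex 0.528 -2.776 4.796
endloop
endfacet
facet normal 0.199 -0.191 -0.961
outer loop
vertex 1.861 -3.044 3.337
vertex 0.872 -3.104 3.144
vertex 1.472 -2.293 3.107
endloop
endfacet
facet normal 0.679 0.513 0.526
outer loop
vertex 1.861 -3.044 3.337
vertex 1.472 -2.293 3.107
vertex 0.528 -2.776 4.796
endloop
endfacet
facet normal 0.200 -0.192 -0.961
outer loop
vertex 1.472 -2.293 3.107
vertex 0.872 -3.104 3.144
vertex 0.631 -2.153 2.904
endloop
endfacet
facet normal 0.081 0.945 0.316
outer loop
vertex 1.472 -2.293 3.107
vertex 0.631 -2.153 2.904
vertex 0.528 -2.776 4.796
endloop
endfacet
facet normal 0.200 -0.192 -0.961
outer loop
vertex 0.631 -2.153 2.904
vertex 0.872 -3.104 3.144
vertex -0.029 -2.73 2.882
endloop
endfacet
facet normal -0.648 0.733 0.206
outer loop
vertex 0.631 -2.153 2.904
vertex -0.029 -2.73 2.882
vertex 0.528 -2.776 4.796
endloop
endfacet
facet normal 0.200 -0.190 -0.961
outer loop
vertex -0.029 -2.73 2.882
vertex 0.872 -3.104 3.144
vertex -0.01 -3.588 3.056
endloop
endfacet
facet normal -0.959 0.036 0.280
outer loop
vertex -0.029 -2.73 2.882
vertex -0.01 -3.588 3.056
vertex 0.528 -2.776 4.796
endloop
endfacet
facet normal 0.200 -0.190 -0.961
outer loop
vertex -0.01 -3.588 3.056
vertex 0.872 -3.104 3.144
vertex 0.673 -4.083 3.296
endloop
endfacet
facet normal -0.619 -0.621 0.481
outer loop
vertex -0.01 -3.588 3.056
vertex 0.673 -4.083 3.296
vertex 0.528 -2.776 4.796
endloop
endfacet
facet normal 0.201 -0.190 -0.961
outer loop
vertex 0.673 -4.083 3.296
vertex 0.872 -3.104 3.144
vertex 1.506 -3.84 3.422
endloop
endfacet
facet normal 0.117 -0.743 0.659
outer loop
vertex 0.673 -4.083 3.296
vertex 1.506 -3.84 3.422
vertex 0.528 -2.776 4.796
endloop
endfacet

endsolid
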